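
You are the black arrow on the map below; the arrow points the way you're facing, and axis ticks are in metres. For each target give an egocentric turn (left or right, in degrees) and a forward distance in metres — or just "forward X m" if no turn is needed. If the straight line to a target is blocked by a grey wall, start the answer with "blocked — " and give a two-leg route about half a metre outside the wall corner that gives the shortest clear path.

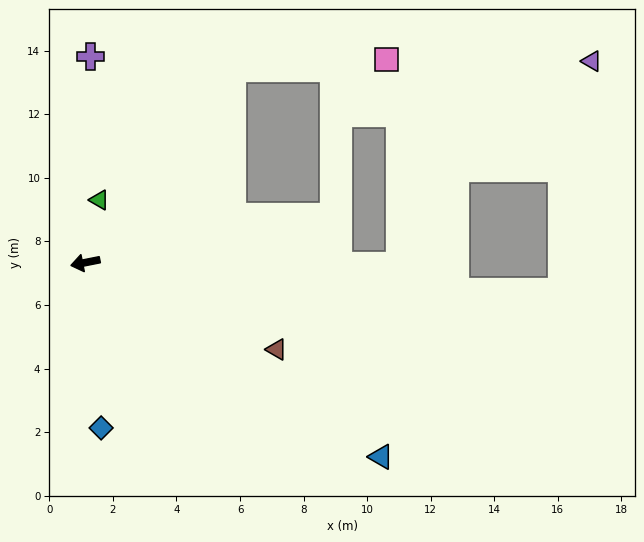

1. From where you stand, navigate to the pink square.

blocked — turn right 139°, forward 7.7 m, then turn right 49°, forward 4.9 m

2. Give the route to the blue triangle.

turn left 135°, forward 11.1 m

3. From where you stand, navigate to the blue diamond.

turn left 84°, forward 5.2 m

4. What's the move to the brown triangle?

turn left 144°, forward 6.6 m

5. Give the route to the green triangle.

turn right 114°, forward 2.0 m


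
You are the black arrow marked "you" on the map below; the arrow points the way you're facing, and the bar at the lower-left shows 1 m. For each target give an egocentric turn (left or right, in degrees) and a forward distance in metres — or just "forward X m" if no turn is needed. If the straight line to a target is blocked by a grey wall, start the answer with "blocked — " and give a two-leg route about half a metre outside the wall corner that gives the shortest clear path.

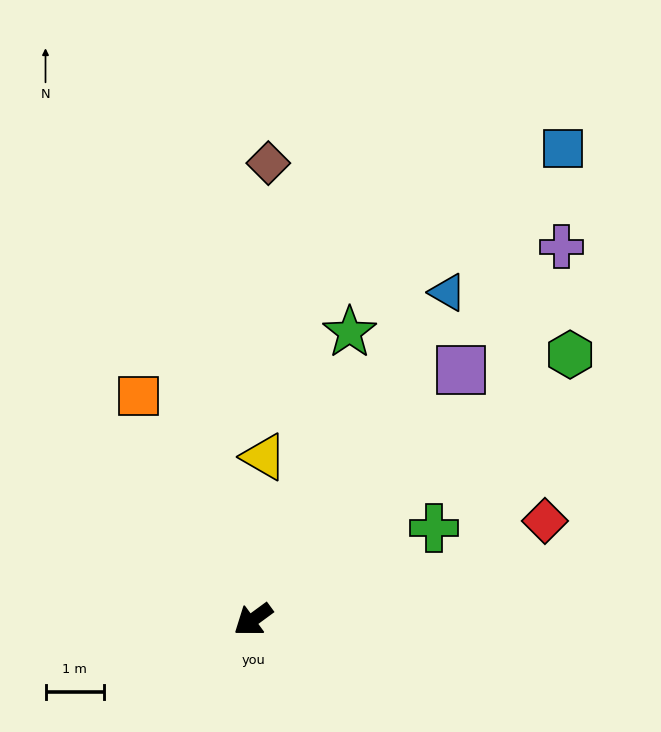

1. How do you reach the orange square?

turn right 99°, forward 4.3 m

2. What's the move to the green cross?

turn left 171°, forward 3.5 m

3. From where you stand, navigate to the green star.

turn right 145°, forward 5.2 m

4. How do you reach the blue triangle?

turn right 157°, forward 6.5 m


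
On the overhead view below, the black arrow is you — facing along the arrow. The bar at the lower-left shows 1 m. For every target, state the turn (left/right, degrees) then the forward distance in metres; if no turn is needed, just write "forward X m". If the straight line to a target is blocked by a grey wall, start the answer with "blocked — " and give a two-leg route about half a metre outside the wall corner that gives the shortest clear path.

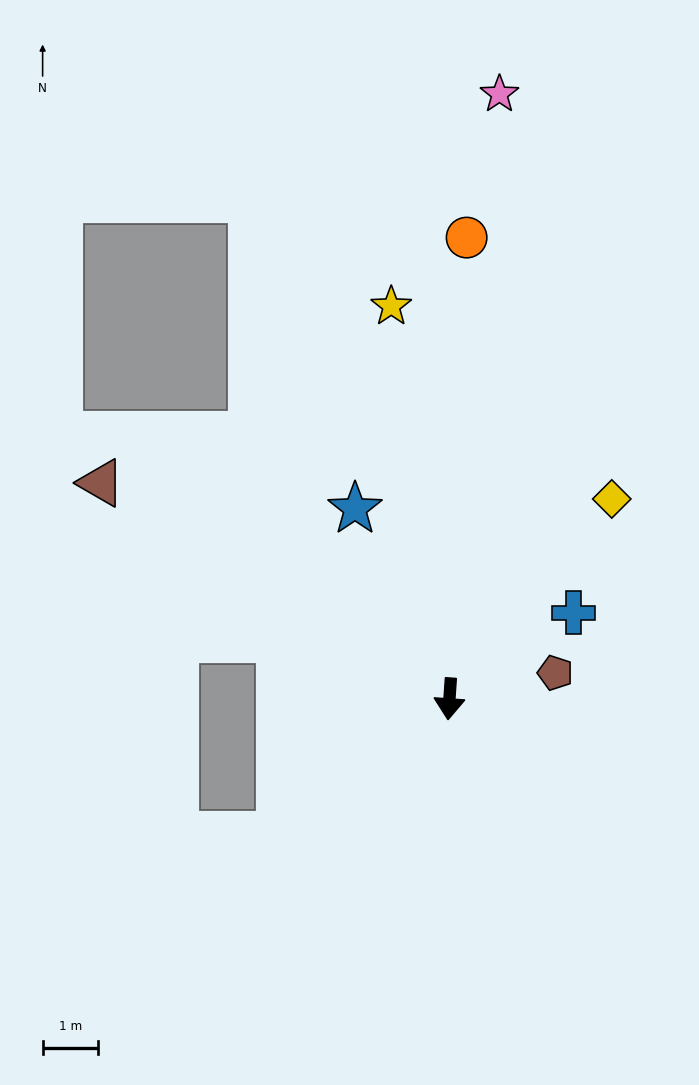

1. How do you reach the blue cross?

turn left 129°, forward 2.7 m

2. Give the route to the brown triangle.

turn right 118°, forward 7.4 m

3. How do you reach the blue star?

turn right 150°, forward 3.9 m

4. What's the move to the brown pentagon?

turn left 108°, forward 2.0 m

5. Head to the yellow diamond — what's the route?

turn left 145°, forward 4.7 m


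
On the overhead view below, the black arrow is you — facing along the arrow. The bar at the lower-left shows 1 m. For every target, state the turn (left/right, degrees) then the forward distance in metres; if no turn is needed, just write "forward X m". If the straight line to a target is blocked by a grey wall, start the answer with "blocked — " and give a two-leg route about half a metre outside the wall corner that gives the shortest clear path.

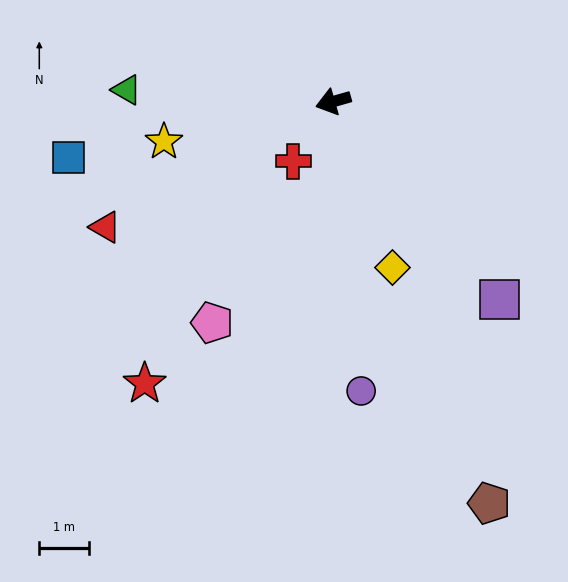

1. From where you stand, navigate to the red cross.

turn left 40°, forward 1.4 m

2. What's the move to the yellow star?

turn right 3°, forward 3.5 m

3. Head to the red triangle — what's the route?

turn left 13°, forward 5.2 m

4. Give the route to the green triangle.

turn right 19°, forward 4.1 m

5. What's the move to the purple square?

turn left 114°, forward 5.2 m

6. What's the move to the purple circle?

turn left 80°, forward 5.8 m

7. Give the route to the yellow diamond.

turn left 94°, forward 3.5 m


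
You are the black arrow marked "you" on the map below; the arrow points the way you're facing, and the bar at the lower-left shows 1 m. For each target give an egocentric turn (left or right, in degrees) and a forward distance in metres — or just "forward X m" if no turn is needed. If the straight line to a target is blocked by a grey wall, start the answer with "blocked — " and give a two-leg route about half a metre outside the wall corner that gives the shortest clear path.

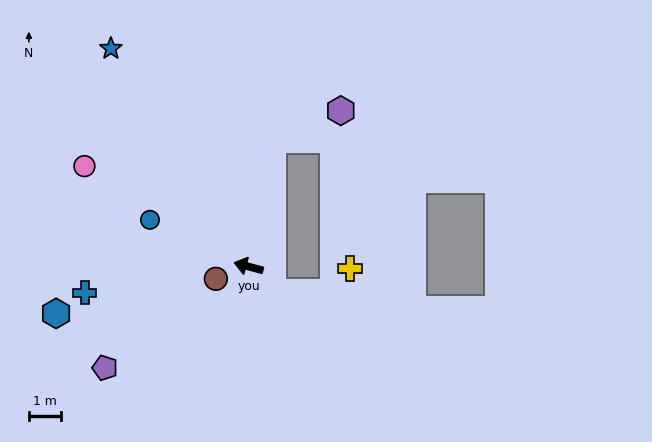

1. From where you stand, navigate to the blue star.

turn right 43°, forward 8.1 m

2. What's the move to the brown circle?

turn left 36°, forward 1.1 m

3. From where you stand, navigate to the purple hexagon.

blocked — turn right 86°, forward 4.1 m, then turn right 56°, forward 2.3 m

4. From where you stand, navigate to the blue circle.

turn right 10°, forward 3.4 m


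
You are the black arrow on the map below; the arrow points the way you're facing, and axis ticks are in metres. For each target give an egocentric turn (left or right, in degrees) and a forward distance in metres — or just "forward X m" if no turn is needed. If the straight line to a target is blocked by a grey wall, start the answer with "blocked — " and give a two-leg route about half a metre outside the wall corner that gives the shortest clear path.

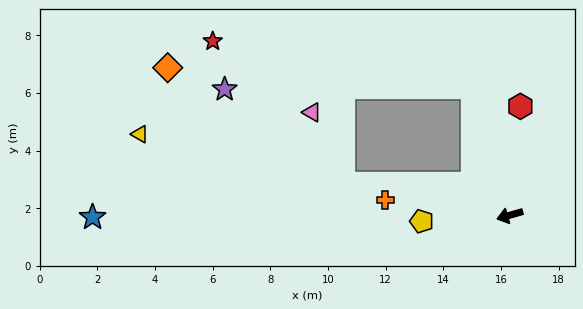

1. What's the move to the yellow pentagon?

turn right 12°, forward 3.1 m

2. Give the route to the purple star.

blocked — turn right 90°, forward 4.6 m, then turn left 74°, forward 8.6 m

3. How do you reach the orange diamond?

blocked — turn right 90°, forward 4.6 m, then turn left 70°, forward 10.6 m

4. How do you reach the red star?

blocked — turn right 90°, forward 4.6 m, then turn left 64°, forward 9.2 m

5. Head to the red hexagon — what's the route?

turn right 112°, forward 3.8 m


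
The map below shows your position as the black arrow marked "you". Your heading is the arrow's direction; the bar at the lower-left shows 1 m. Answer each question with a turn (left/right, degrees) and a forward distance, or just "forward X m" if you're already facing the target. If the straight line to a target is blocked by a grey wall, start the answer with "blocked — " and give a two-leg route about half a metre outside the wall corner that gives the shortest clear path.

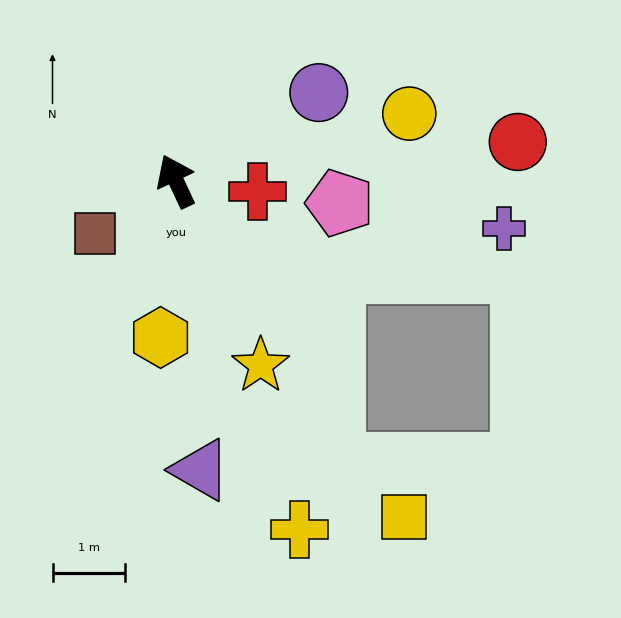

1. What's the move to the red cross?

turn right 122°, forward 1.1 m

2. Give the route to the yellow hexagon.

turn left 149°, forward 2.2 m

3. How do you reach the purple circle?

turn right 83°, forward 2.3 m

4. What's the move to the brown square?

turn left 98°, forward 1.3 m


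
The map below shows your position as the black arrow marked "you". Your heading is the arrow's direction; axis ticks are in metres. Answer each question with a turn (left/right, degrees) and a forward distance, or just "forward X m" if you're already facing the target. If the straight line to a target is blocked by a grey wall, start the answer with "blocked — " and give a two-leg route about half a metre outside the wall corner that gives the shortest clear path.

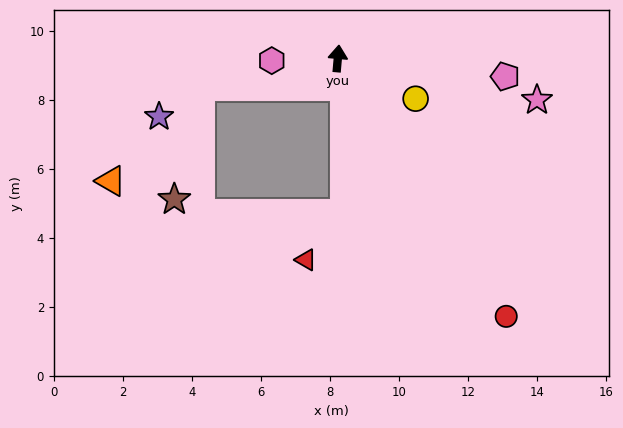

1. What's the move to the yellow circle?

turn right 112°, forward 2.5 m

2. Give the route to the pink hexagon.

turn left 97°, forward 1.9 m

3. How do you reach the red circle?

turn right 142°, forward 8.9 m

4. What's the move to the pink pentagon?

turn right 91°, forward 4.9 m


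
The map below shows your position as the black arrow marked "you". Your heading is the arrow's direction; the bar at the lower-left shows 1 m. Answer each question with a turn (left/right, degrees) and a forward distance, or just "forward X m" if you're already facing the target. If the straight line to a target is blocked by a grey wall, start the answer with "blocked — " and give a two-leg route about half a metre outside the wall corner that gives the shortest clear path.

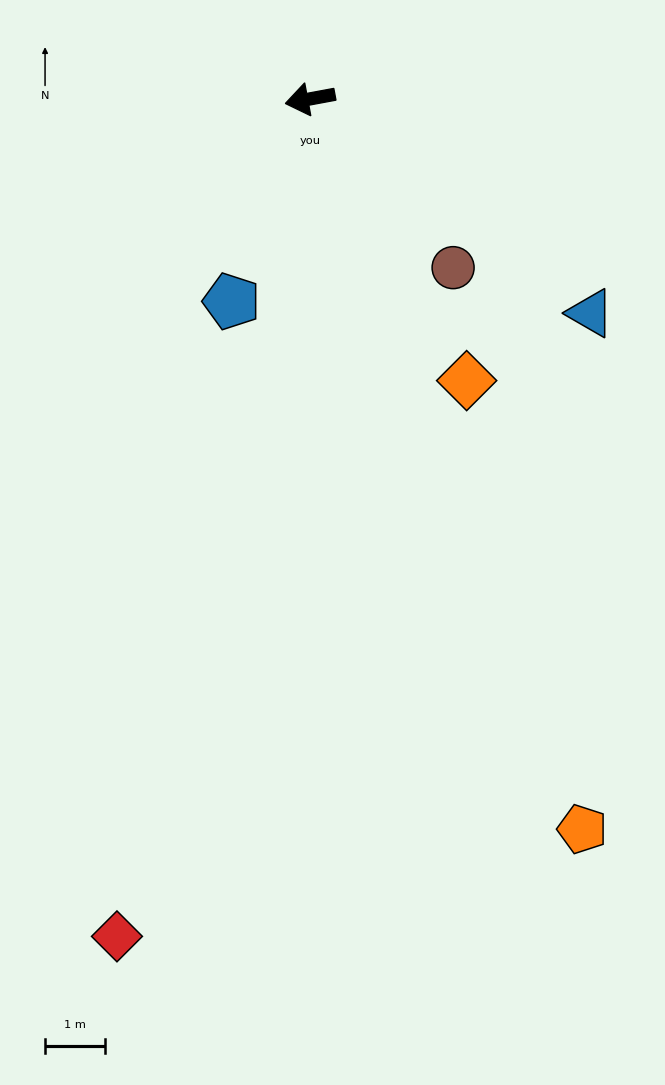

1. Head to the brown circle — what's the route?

turn left 120°, forward 3.7 m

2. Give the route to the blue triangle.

turn left 132°, forward 5.9 m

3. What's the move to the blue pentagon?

turn left 58°, forward 3.6 m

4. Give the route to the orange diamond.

turn left 109°, forward 5.4 m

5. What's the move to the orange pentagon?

turn left 100°, forward 13.0 m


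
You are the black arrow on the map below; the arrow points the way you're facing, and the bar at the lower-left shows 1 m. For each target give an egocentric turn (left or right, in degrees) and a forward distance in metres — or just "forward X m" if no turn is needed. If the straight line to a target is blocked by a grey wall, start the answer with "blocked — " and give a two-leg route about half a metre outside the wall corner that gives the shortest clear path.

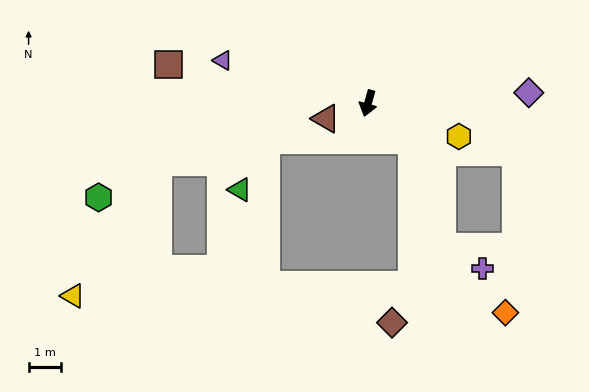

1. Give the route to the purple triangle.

turn right 91°, forward 4.7 m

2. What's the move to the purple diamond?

turn left 109°, forward 5.0 m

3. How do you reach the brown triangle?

turn right 54°, forward 1.4 m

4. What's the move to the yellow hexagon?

turn left 86°, forward 3.0 m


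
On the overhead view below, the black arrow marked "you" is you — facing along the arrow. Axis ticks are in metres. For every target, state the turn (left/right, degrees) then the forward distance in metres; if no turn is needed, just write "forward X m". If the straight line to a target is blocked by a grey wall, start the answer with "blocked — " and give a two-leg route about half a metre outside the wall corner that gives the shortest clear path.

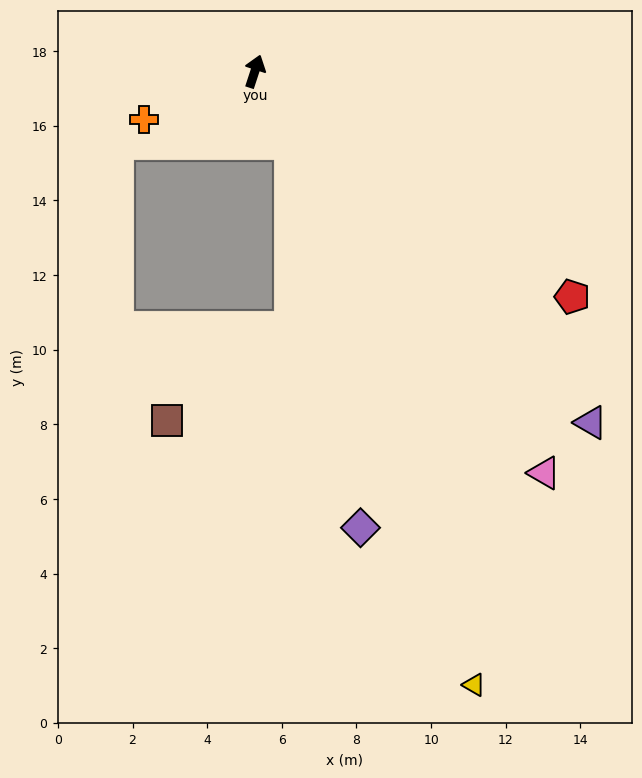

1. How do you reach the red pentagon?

turn right 107°, forward 10.4 m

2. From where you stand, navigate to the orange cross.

turn left 132°, forward 3.2 m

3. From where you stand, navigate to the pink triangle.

turn right 126°, forward 13.3 m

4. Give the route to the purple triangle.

turn right 118°, forward 13.0 m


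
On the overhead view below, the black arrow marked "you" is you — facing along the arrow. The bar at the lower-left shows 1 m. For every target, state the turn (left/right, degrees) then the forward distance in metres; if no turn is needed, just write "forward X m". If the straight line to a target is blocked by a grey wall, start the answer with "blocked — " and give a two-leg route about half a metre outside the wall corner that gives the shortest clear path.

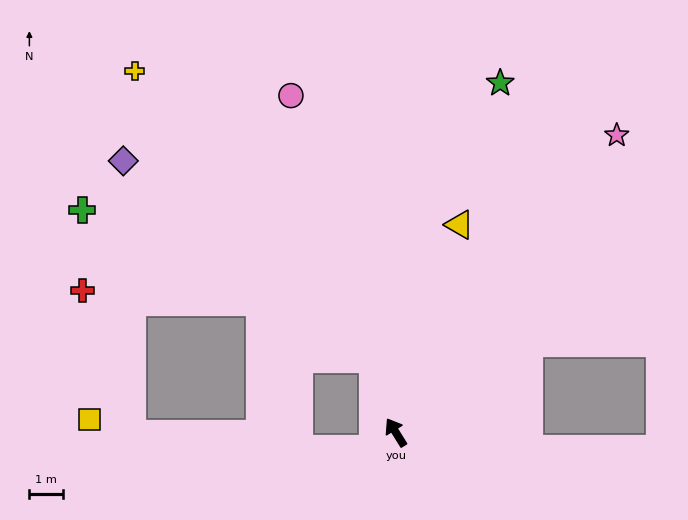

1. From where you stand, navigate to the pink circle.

turn right 15°, forward 10.5 m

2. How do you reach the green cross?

blocked — turn right 15°, forward 2.3 m, then turn left 46°, forward 9.7 m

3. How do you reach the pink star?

turn right 69°, forward 11.0 m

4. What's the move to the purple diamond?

blocked — turn right 15°, forward 2.3 m, then turn left 35°, forward 9.4 m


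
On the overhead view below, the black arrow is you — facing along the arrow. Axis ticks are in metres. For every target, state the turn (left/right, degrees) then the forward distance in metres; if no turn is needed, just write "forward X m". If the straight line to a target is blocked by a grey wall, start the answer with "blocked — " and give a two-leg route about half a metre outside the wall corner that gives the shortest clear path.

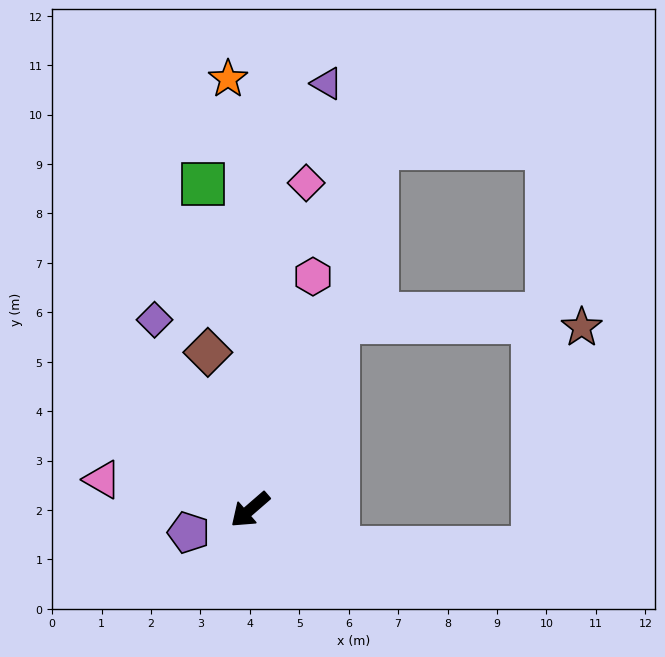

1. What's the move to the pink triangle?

turn right 52°, forward 3.1 m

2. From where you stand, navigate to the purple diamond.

turn right 104°, forward 4.3 m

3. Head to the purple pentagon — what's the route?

turn right 21°, forward 1.3 m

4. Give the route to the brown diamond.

turn right 116°, forward 3.3 m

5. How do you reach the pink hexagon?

turn right 146°, forward 4.9 m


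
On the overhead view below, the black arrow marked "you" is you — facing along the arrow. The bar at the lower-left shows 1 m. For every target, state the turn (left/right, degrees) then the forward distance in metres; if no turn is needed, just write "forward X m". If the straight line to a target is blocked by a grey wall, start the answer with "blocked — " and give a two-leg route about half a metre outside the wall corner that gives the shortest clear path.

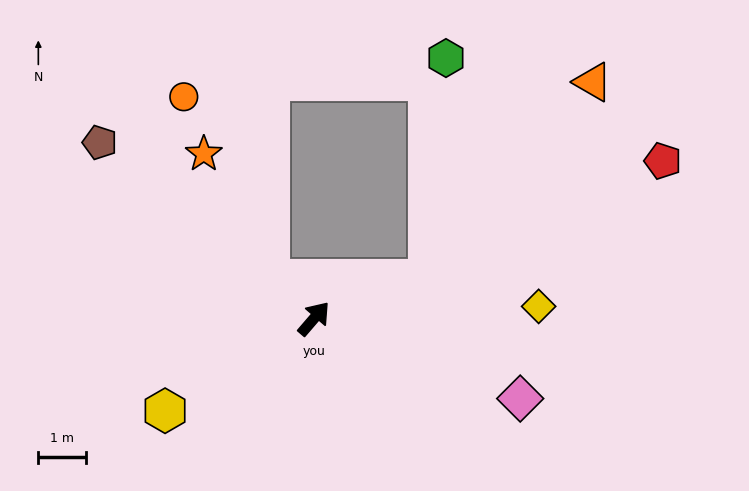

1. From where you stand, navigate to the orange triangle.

blocked — turn right 30°, forward 2.6 m, then turn left 31°, forward 5.4 m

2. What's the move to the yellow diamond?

turn right 46°, forward 4.8 m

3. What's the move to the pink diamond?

turn right 71°, forward 4.7 m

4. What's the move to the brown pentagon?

turn left 91°, forward 5.9 m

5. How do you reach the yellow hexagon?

turn left 162°, forward 3.7 m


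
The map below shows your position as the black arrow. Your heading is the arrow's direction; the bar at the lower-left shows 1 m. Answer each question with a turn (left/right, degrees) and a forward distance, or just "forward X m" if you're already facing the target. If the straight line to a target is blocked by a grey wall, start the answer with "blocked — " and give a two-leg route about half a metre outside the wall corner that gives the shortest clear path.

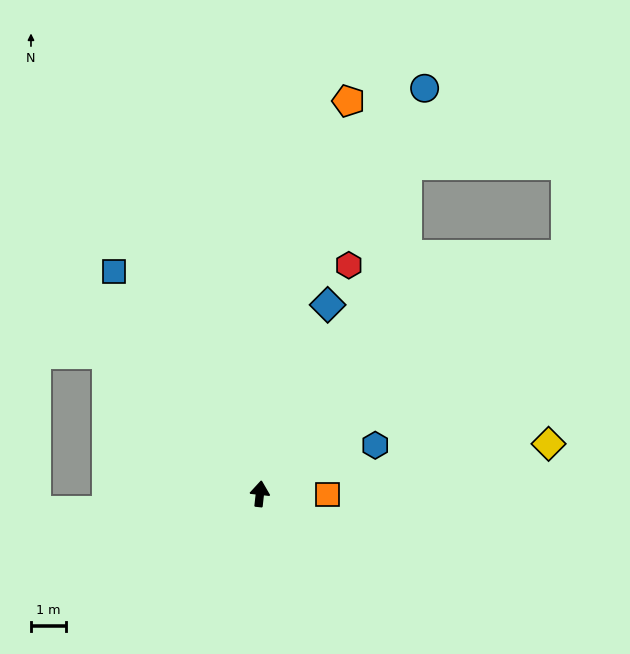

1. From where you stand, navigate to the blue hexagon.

turn right 61°, forward 3.6 m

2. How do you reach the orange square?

turn right 84°, forward 2.0 m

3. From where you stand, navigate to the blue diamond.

turn right 13°, forward 5.8 m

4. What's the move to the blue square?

turn left 40°, forward 7.7 m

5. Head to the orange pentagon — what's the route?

turn right 6°, forward 11.6 m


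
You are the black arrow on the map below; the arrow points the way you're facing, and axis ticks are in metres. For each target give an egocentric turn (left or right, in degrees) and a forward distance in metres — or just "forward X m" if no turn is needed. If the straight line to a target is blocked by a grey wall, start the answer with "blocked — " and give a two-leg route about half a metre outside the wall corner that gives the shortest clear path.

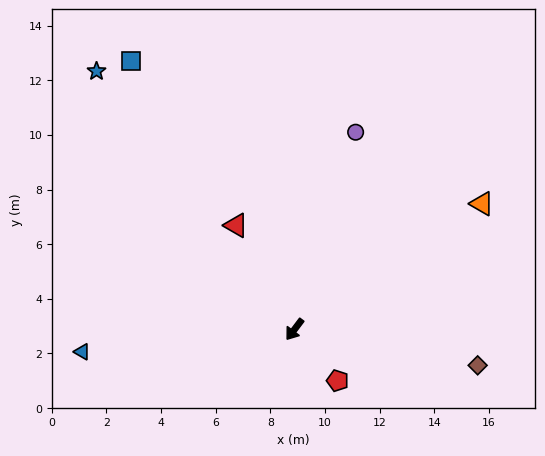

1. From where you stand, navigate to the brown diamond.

turn left 116°, forward 6.8 m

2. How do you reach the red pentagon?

turn left 77°, forward 2.4 m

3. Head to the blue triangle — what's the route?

turn right 47°, forward 7.8 m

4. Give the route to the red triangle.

turn right 114°, forward 4.4 m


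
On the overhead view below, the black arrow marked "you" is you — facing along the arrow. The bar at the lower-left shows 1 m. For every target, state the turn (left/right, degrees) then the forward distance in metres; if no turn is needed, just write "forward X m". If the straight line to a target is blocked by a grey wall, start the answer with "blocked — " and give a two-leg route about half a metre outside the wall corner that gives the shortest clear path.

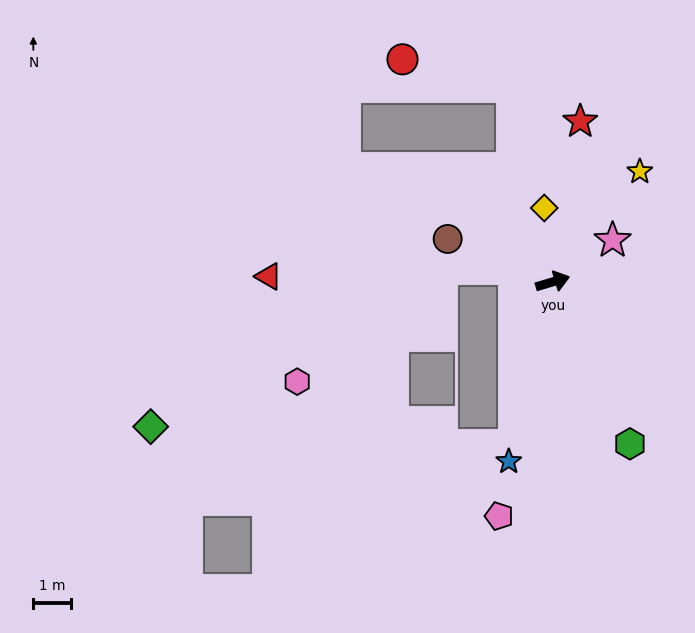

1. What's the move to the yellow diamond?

turn left 80°, forward 2.0 m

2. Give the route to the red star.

turn left 64°, forward 4.4 m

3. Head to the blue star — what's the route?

turn right 120°, forward 4.9 m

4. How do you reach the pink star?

turn left 18°, forward 2.0 m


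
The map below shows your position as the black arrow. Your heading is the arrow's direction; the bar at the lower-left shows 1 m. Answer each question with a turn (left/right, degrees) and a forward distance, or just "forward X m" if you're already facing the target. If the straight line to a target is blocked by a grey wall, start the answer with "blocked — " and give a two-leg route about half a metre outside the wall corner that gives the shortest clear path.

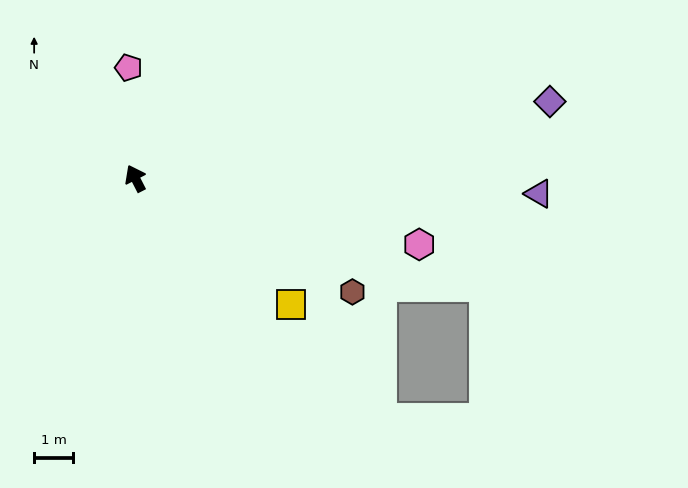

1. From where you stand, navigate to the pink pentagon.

turn right 24°, forward 2.8 m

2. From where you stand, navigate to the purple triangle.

turn right 119°, forward 10.4 m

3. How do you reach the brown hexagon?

turn right 145°, forward 6.3 m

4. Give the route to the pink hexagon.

turn right 130°, forward 7.5 m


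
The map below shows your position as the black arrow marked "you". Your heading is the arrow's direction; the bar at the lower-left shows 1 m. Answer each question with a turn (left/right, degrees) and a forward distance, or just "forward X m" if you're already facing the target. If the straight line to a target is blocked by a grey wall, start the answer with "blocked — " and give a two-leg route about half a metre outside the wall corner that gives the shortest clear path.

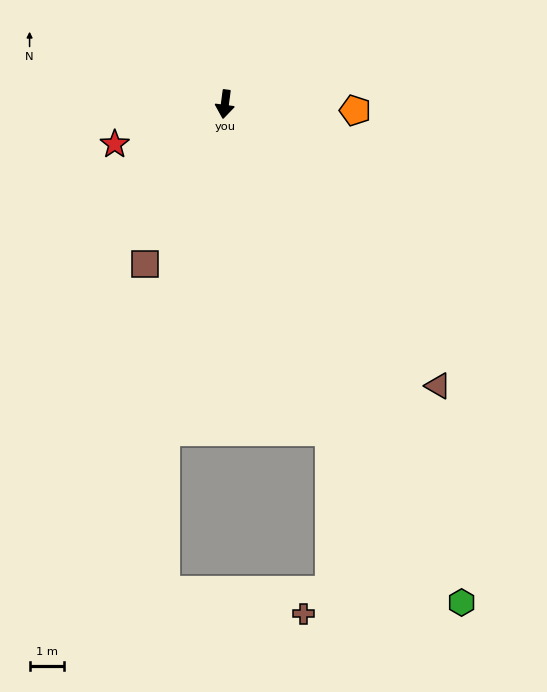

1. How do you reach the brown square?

turn right 19°, forward 5.3 m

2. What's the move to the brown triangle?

turn left 45°, forward 10.4 m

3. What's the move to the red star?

turn right 63°, forward 3.4 m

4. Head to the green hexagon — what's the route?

turn left 33°, forward 16.2 m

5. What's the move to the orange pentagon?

turn left 95°, forward 3.8 m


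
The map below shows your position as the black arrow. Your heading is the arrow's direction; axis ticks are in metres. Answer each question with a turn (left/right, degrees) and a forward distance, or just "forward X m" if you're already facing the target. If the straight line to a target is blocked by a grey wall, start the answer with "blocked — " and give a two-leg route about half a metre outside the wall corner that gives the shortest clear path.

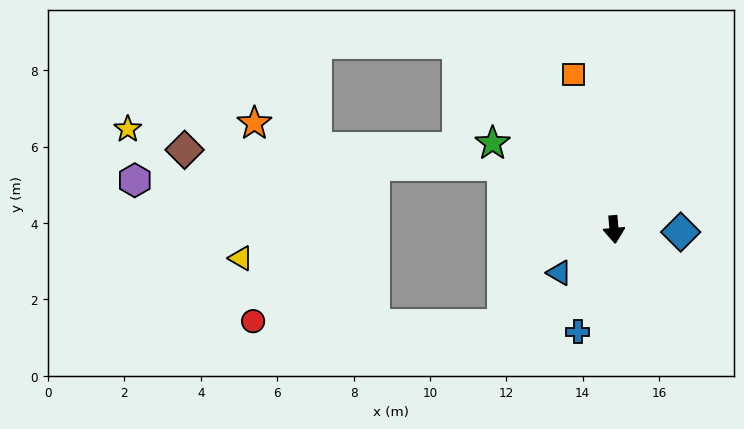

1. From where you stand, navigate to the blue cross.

turn right 25°, forward 2.8 m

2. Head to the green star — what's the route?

turn right 130°, forward 3.9 m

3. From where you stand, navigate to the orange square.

turn right 170°, forward 4.2 m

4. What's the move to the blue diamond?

turn left 83°, forward 1.7 m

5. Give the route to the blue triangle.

turn right 57°, forward 1.8 m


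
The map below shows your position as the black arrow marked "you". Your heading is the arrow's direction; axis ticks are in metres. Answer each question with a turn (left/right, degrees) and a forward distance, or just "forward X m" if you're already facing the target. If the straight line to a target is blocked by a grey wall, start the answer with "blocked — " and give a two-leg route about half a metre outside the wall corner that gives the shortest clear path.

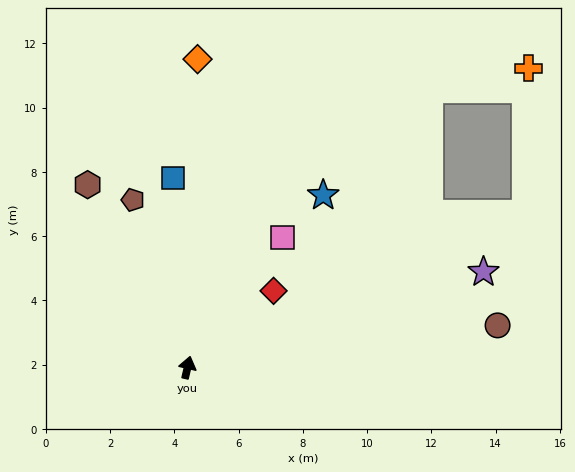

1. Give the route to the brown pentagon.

turn left 31°, forward 5.5 m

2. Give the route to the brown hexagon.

turn left 42°, forward 6.5 m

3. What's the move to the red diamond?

turn right 35°, forward 3.6 m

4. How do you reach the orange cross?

blocked — turn right 52°, forward 11.6 m, then turn left 64°, forward 4.5 m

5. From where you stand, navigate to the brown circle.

turn right 69°, forward 9.7 m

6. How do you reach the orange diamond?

turn left 11°, forward 9.6 m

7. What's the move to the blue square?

turn left 18°, forward 5.9 m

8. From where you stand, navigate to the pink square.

turn right 23°, forward 5.0 m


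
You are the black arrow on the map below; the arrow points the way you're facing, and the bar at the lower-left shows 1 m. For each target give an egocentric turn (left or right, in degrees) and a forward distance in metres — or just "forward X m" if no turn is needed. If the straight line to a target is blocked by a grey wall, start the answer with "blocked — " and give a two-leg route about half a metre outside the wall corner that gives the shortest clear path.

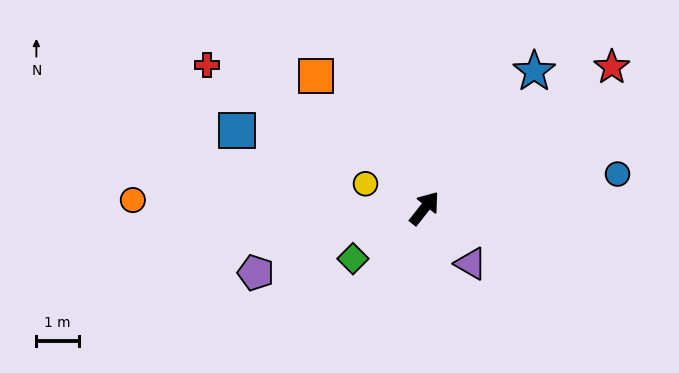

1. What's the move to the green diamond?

turn left 164°, forward 2.1 m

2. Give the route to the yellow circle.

turn left 106°, forward 1.5 m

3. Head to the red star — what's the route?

turn right 15°, forward 5.5 m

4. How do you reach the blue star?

forward 4.1 m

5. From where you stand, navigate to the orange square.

turn left 78°, forward 4.0 m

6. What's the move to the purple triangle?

turn right 102°, forward 1.7 m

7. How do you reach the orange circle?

turn left 127°, forward 6.9 m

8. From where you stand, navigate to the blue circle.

turn right 42°, forward 4.6 m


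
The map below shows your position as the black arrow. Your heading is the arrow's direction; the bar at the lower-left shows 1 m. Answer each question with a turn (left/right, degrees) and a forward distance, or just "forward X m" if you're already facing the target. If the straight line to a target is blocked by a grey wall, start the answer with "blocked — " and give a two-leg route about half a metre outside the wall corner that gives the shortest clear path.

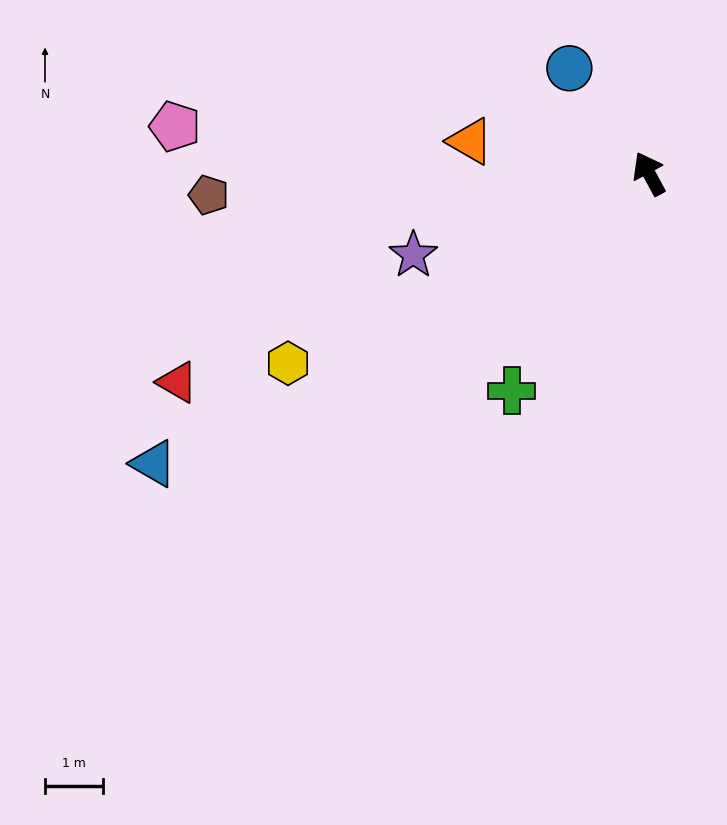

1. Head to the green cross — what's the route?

turn left 119°, forward 4.4 m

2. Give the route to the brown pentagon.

turn left 64°, forward 7.5 m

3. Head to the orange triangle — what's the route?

turn left 51°, forward 3.1 m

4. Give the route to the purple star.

turn left 81°, forward 4.3 m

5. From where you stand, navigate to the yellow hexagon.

turn left 89°, forward 7.0 m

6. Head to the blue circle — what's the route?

turn left 9°, forward 2.3 m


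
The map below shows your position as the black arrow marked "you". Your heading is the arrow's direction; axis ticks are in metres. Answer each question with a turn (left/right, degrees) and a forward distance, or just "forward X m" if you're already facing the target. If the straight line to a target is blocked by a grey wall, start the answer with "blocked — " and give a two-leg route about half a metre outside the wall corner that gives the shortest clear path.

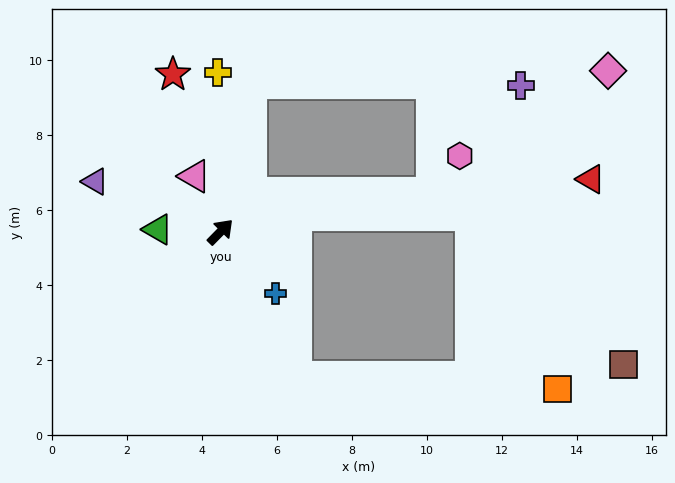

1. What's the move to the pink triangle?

turn left 69°, forward 1.6 m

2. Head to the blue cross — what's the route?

turn right 94°, forward 2.2 m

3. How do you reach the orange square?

blocked — turn right 108°, forward 4.4 m, then turn left 60°, forward 7.0 m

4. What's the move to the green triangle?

turn left 132°, forward 1.7 m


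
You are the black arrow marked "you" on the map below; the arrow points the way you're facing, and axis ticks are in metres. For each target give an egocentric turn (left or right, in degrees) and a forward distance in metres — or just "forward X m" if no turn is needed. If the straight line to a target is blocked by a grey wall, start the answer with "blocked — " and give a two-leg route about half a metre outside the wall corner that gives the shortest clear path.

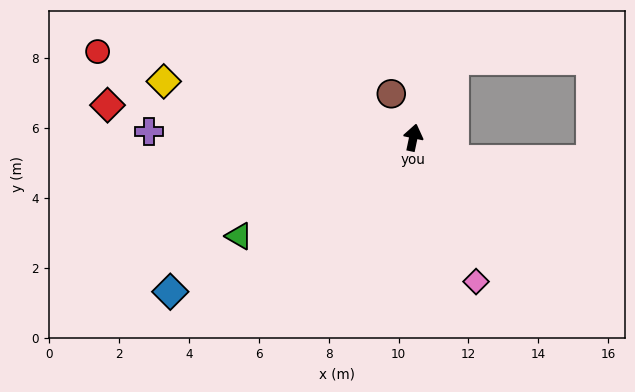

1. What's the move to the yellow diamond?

turn left 89°, forward 7.3 m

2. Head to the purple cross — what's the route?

turn left 101°, forward 7.6 m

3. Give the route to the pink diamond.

turn right 145°, forward 4.5 m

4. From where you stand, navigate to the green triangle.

turn left 131°, forward 5.7 m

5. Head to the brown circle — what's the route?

turn left 39°, forward 1.4 m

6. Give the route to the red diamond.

turn left 96°, forward 8.8 m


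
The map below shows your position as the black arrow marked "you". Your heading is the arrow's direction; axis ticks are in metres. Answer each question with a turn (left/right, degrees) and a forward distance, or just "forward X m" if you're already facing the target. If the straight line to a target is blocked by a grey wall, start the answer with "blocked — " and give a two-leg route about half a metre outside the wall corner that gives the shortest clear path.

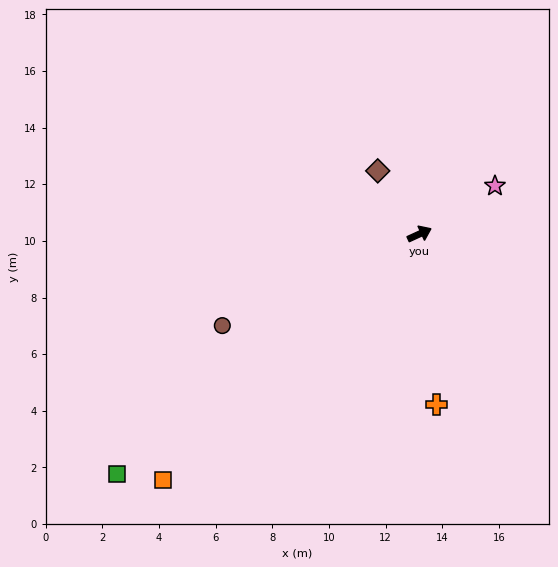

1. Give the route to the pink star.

turn left 8°, forward 3.2 m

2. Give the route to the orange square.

turn right 161°, forward 12.6 m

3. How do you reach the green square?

turn right 166°, forward 13.6 m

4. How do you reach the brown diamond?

turn left 99°, forward 2.7 m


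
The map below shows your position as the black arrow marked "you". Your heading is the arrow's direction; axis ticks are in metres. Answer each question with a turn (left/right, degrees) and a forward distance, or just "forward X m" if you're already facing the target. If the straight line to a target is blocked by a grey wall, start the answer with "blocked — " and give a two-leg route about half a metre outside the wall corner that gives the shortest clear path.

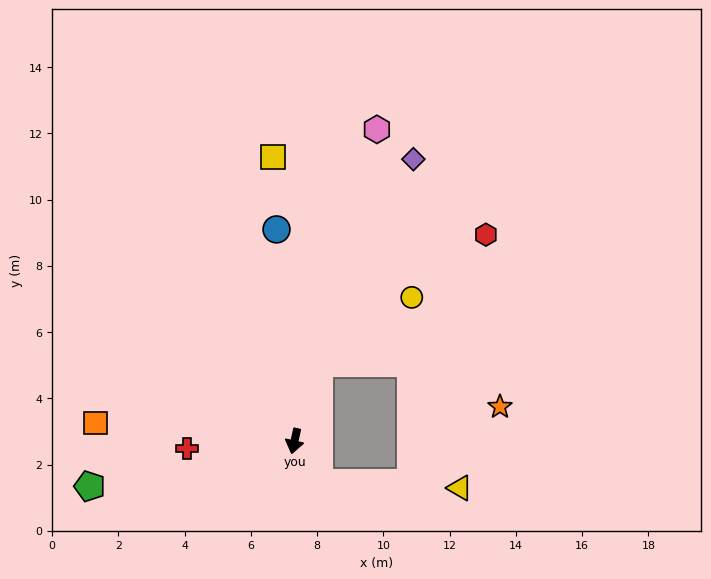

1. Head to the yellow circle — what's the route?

blocked — turn left 175°, forward 2.5 m, then turn right 37°, forward 3.4 m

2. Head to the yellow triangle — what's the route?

blocked — turn left 43°, forward 1.5 m, then turn left 58°, forward 4.2 m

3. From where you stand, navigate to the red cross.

turn right 74°, forward 3.3 m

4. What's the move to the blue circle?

turn right 163°, forward 6.4 m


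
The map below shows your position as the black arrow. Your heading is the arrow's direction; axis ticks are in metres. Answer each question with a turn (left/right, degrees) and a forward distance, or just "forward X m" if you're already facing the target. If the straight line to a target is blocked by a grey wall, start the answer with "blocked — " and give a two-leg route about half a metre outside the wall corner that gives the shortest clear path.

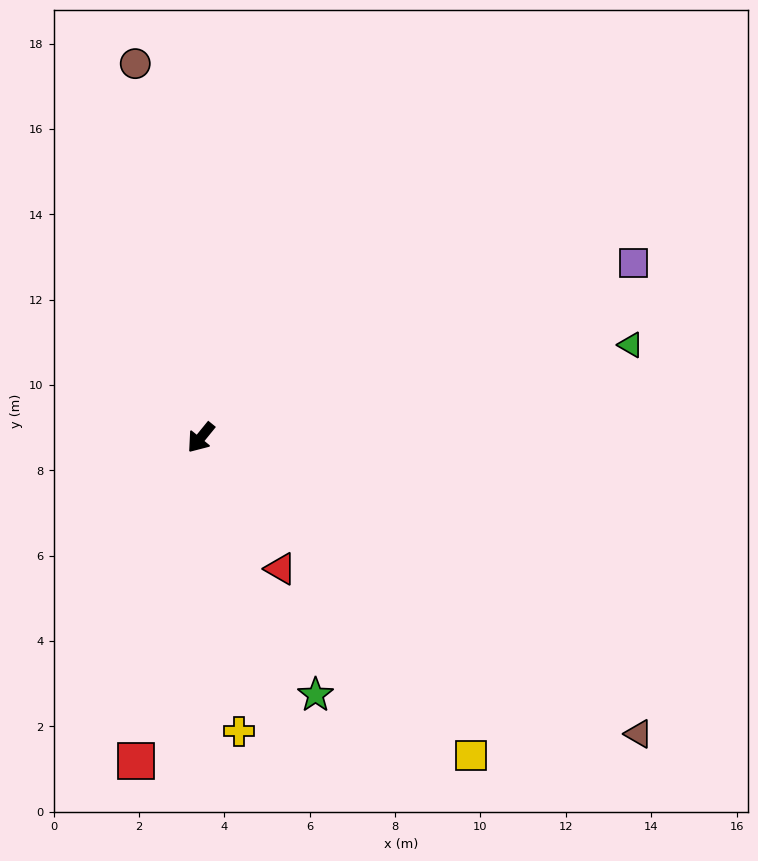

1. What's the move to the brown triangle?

turn left 95°, forward 12.4 m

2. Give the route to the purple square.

turn left 151°, forward 10.9 m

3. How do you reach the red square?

turn left 28°, forward 7.7 m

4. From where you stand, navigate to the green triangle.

turn left 141°, forward 10.3 m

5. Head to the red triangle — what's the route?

turn left 70°, forward 3.6 m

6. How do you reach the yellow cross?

turn left 47°, forward 6.9 m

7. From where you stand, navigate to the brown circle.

turn right 131°, forward 8.9 m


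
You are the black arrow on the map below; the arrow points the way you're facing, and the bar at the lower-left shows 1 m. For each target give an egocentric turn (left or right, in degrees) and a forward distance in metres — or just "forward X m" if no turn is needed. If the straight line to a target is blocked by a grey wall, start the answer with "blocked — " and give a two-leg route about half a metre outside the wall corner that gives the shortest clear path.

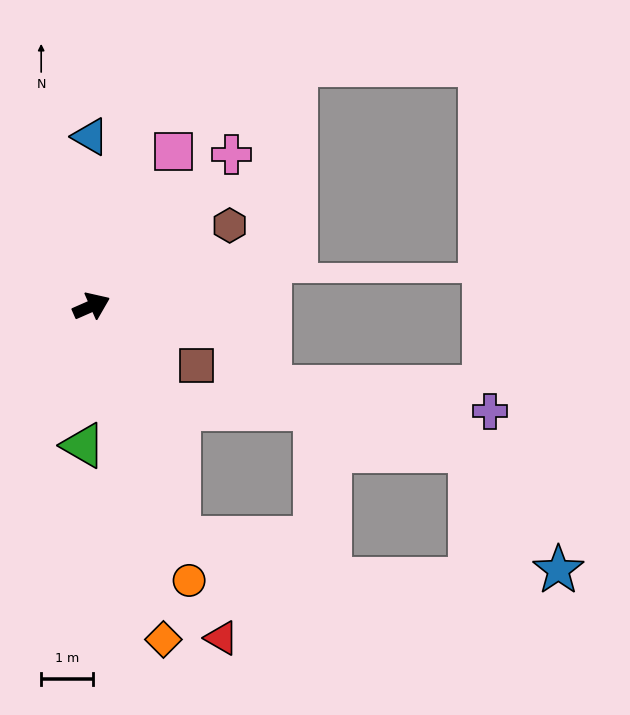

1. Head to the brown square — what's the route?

turn right 53°, forward 2.3 m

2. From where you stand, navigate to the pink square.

turn left 38°, forward 3.4 m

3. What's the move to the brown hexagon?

turn left 7°, forward 3.1 m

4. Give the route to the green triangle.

turn right 117°, forward 2.7 m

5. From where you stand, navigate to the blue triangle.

turn left 67°, forward 3.3 m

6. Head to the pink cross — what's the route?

turn left 24°, forward 4.0 m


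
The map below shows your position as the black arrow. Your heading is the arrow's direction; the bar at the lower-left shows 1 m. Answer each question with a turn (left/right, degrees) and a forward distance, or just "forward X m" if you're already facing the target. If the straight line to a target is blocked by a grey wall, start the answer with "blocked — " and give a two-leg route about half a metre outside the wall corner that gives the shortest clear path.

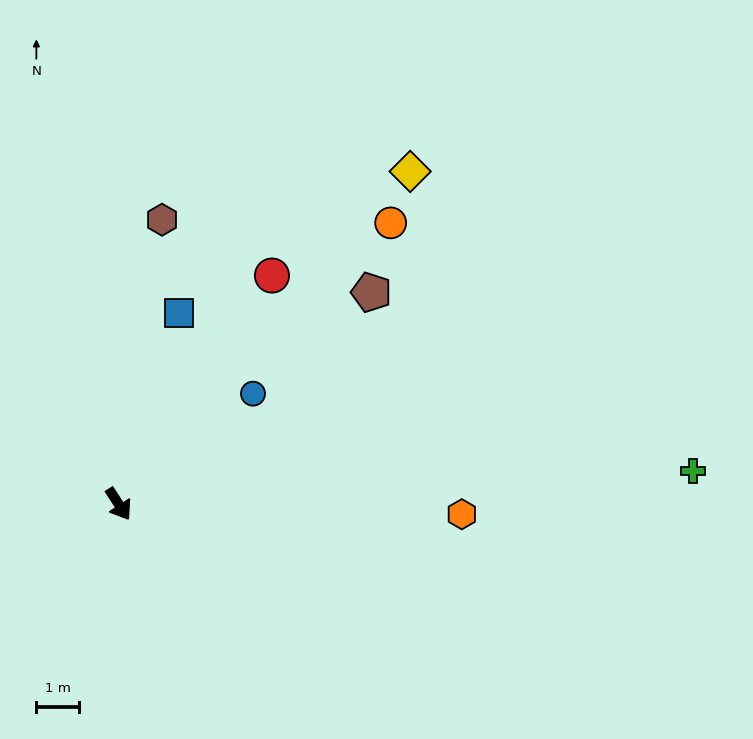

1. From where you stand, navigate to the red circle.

turn left 113°, forward 6.4 m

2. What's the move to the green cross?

turn left 60°, forward 13.5 m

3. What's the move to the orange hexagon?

turn left 55°, forward 8.0 m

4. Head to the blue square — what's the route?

turn left 130°, forward 4.7 m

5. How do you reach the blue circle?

turn left 97°, forward 4.1 m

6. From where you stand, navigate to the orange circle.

turn left 103°, forward 9.2 m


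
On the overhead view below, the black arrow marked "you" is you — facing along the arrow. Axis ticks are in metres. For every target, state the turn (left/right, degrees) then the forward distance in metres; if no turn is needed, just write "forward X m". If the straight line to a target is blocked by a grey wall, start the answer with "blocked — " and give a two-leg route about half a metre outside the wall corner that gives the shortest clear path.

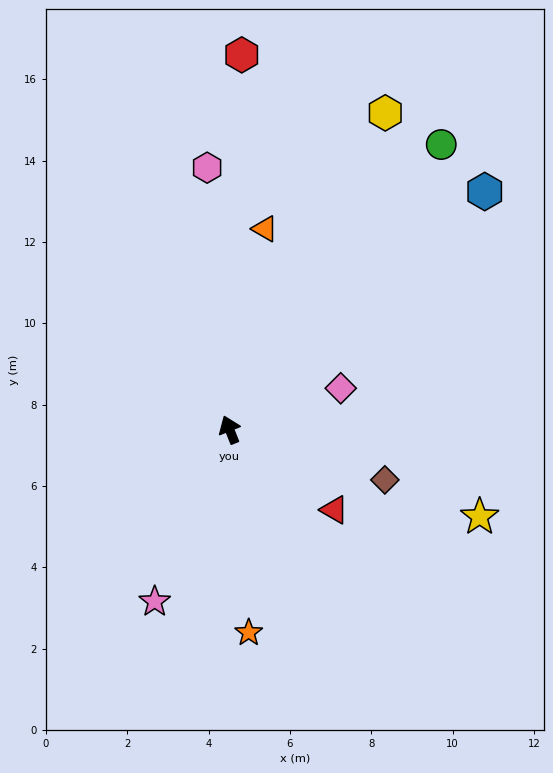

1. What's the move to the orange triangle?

turn right 32°, forward 5.0 m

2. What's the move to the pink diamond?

turn right 91°, forward 2.9 m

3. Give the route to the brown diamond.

turn right 130°, forward 4.0 m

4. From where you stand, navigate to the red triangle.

turn right 149°, forward 3.2 m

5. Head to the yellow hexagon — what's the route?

turn right 48°, forward 8.7 m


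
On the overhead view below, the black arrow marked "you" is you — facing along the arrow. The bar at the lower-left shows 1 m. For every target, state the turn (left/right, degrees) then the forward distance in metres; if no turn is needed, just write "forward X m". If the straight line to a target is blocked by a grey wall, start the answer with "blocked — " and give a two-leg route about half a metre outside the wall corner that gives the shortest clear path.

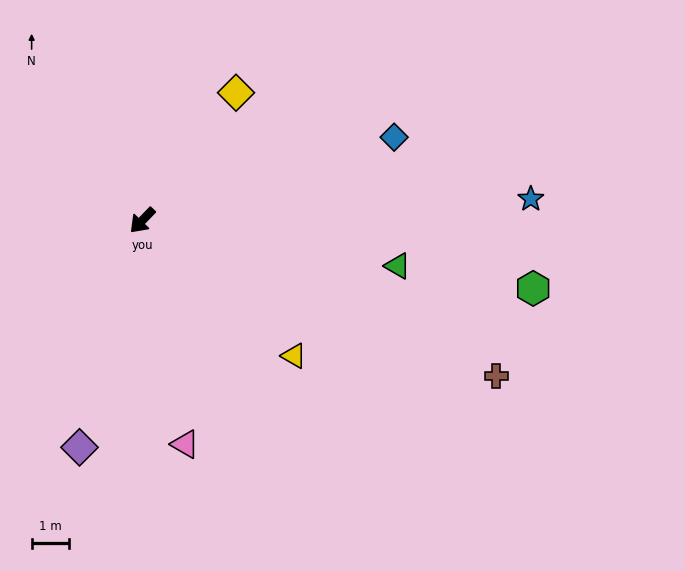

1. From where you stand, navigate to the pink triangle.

turn left 55°, forward 6.2 m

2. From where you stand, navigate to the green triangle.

turn left 124°, forward 7.0 m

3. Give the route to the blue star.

turn left 137°, forward 10.5 m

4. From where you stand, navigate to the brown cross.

turn left 110°, forward 10.4 m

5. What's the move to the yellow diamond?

turn right 172°, forward 4.3 m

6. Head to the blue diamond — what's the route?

turn left 152°, forward 7.2 m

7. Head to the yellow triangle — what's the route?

turn left 92°, forward 5.5 m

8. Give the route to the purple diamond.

turn left 29°, forward 6.4 m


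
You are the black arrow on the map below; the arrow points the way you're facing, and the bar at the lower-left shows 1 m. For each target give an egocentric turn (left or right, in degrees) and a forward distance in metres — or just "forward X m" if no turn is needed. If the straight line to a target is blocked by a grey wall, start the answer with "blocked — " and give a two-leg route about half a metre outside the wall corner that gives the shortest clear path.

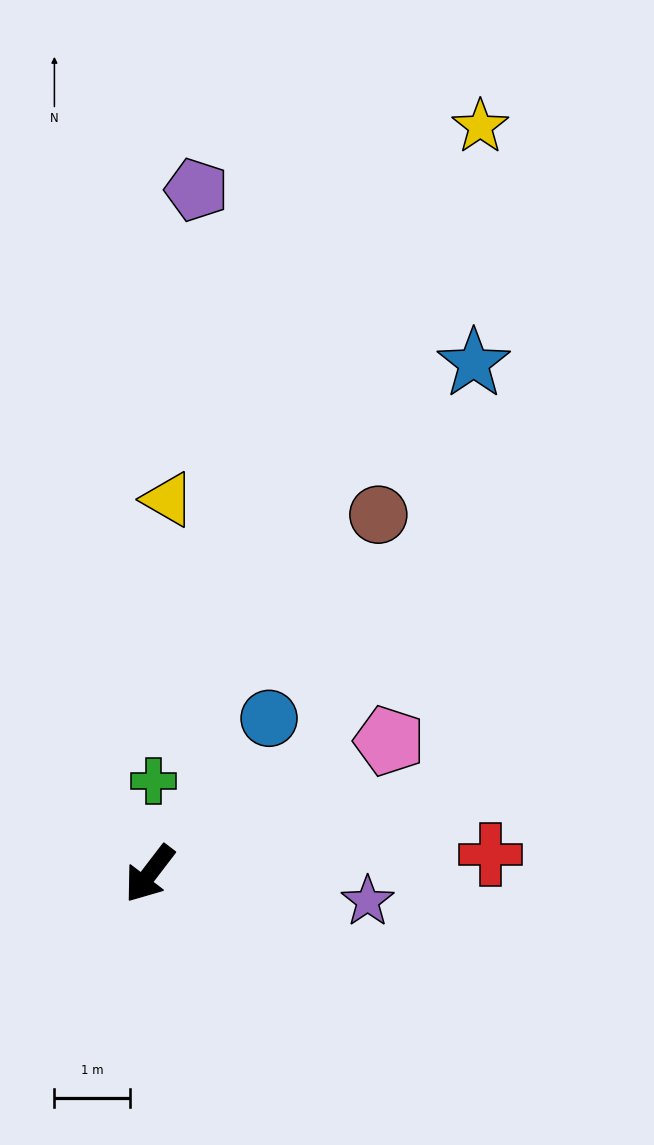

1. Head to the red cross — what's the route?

turn left 131°, forward 4.5 m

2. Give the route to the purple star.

turn left 120°, forward 2.9 m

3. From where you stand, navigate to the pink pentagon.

turn left 156°, forward 3.6 m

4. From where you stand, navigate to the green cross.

turn right 145°, forward 1.2 m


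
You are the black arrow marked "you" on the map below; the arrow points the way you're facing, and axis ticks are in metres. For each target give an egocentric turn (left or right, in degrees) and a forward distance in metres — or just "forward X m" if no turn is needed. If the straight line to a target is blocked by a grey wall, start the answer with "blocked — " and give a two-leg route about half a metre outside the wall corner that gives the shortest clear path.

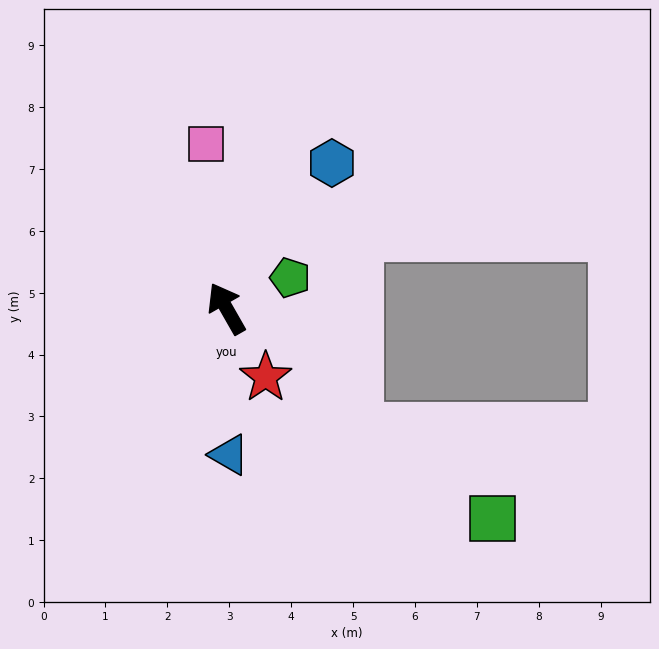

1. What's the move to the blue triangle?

turn left 151°, forward 2.4 m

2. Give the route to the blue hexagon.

turn right 66°, forward 2.9 m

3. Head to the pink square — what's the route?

turn right 23°, forward 2.7 m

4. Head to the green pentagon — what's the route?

turn right 94°, forward 1.1 m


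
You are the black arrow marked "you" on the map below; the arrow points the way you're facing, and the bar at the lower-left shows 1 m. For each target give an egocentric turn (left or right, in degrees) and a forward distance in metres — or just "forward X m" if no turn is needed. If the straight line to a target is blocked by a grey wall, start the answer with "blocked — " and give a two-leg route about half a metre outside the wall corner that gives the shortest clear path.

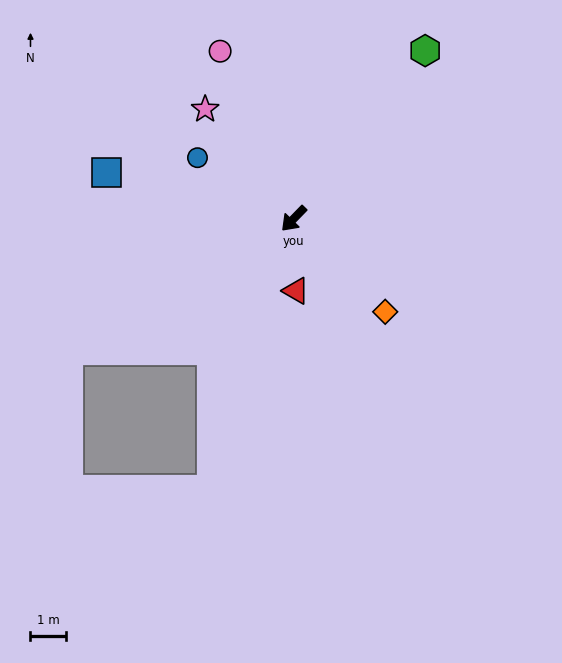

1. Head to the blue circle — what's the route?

turn right 78°, forward 3.2 m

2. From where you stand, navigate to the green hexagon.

turn right 174°, forward 6.1 m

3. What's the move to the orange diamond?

turn left 89°, forward 3.7 m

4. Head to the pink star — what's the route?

turn right 97°, forward 4.0 m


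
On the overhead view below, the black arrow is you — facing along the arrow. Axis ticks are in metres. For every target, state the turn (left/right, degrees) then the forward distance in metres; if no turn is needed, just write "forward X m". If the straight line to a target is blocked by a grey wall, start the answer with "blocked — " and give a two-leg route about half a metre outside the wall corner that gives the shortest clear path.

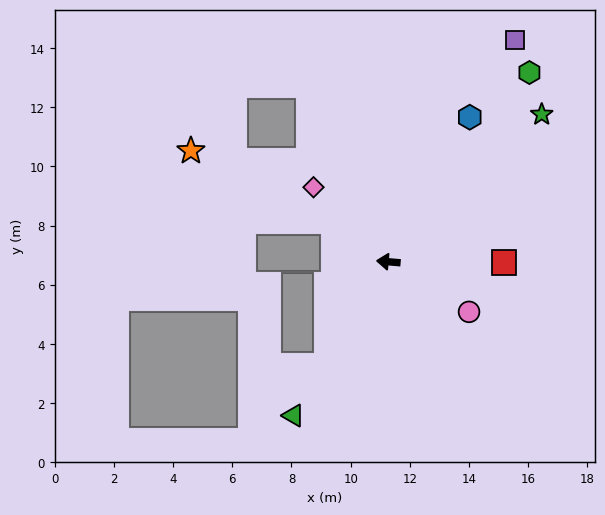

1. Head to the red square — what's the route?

turn right 175°, forward 3.9 m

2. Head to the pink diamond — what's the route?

turn right 40°, forward 3.6 m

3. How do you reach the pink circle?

turn left 153°, forward 3.2 m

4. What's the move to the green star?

turn right 131°, forward 7.2 m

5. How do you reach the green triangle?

turn left 63°, forward 6.1 m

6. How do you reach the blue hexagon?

turn right 114°, forward 5.6 m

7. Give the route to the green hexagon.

turn right 122°, forward 8.0 m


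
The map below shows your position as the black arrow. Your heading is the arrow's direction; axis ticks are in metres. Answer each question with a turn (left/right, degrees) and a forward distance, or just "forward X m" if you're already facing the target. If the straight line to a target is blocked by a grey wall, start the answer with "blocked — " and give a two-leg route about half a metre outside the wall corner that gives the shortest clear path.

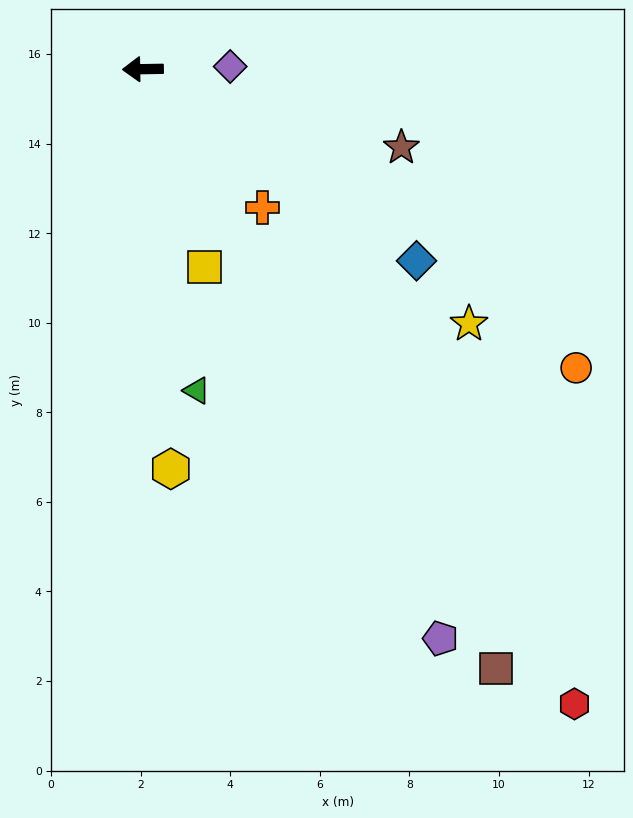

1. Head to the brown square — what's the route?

turn left 120°, forward 15.5 m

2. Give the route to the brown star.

turn left 162°, forward 6.0 m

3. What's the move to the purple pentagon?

turn left 117°, forward 14.3 m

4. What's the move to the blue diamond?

turn left 144°, forward 7.5 m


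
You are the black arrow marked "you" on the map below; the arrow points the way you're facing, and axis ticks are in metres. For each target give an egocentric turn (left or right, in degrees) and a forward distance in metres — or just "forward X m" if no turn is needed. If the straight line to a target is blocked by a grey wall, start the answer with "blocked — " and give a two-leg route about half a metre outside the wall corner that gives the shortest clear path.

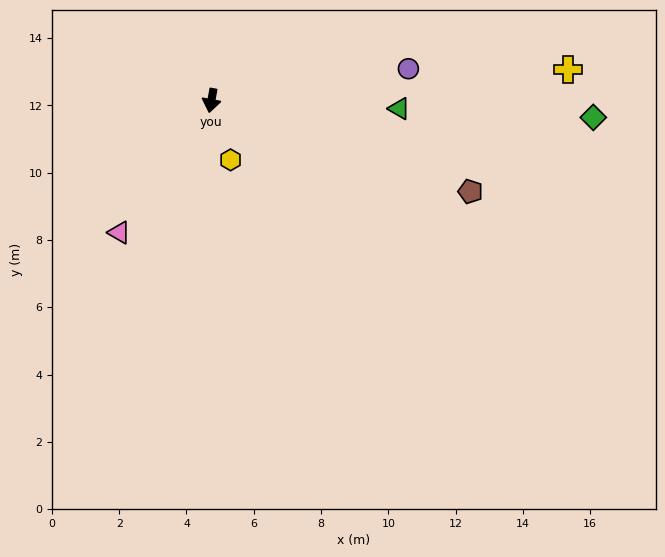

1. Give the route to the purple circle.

turn left 110°, forward 5.9 m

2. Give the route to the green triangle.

turn left 98°, forward 5.6 m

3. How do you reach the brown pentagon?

turn left 81°, forward 8.2 m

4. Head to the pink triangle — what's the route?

turn right 25°, forward 4.8 m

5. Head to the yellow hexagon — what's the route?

turn left 28°, forward 1.9 m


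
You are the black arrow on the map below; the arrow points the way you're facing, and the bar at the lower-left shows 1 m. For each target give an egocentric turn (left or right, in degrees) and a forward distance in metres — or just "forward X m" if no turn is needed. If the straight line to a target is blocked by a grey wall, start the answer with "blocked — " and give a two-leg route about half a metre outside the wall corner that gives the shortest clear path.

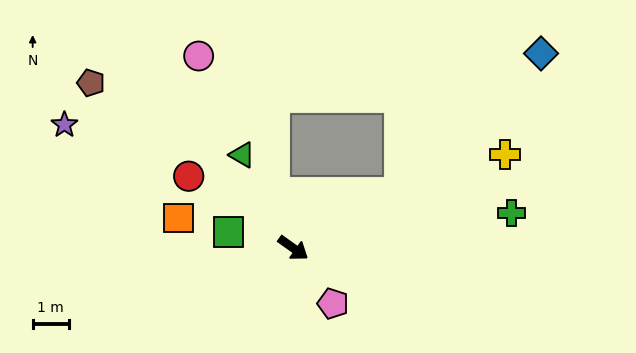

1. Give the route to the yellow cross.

turn left 59°, forward 6.4 m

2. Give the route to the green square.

turn right 158°, forward 1.9 m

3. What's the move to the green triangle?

turn left 154°, forward 3.0 m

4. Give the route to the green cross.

turn left 45°, forward 6.1 m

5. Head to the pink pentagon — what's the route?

turn right 19°, forward 1.9 m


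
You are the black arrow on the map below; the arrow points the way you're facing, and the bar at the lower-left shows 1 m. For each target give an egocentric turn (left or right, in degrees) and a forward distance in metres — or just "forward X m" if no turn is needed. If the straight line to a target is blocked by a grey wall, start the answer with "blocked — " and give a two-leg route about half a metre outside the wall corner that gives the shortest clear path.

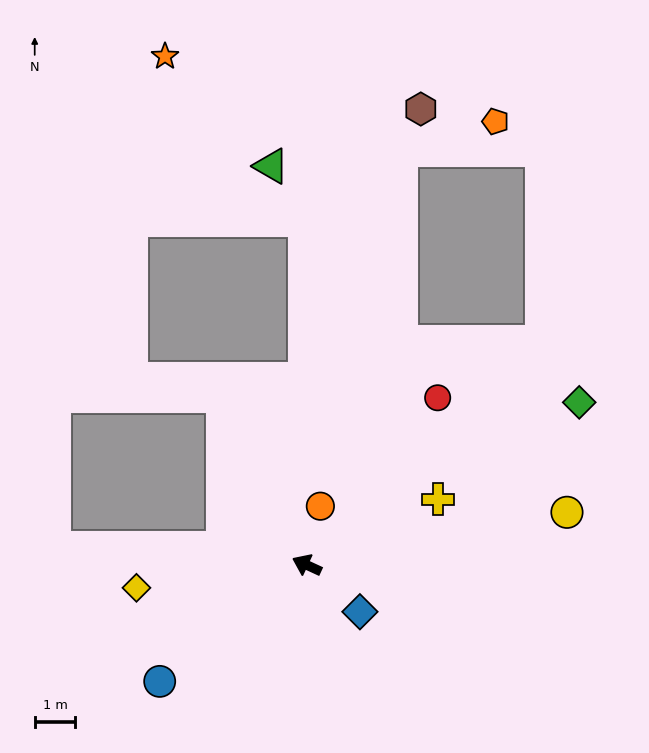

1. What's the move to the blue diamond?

turn left 163°, forward 1.7 m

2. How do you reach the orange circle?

turn right 78°, forward 1.5 m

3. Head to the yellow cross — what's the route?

turn right 129°, forward 3.6 m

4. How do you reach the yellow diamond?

turn left 32°, forward 4.2 m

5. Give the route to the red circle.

turn right 103°, forward 5.2 m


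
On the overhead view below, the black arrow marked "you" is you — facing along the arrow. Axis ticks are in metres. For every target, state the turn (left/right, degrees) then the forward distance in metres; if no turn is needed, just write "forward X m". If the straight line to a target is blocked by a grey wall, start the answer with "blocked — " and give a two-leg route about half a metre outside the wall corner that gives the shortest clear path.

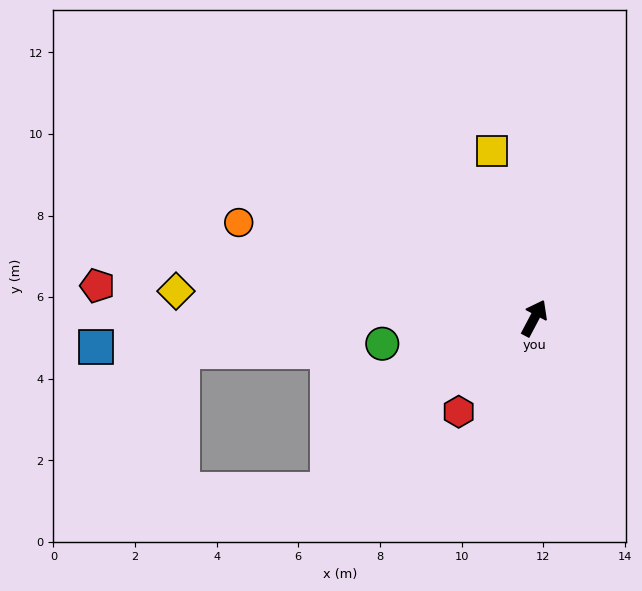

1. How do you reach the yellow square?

turn left 42°, forward 4.2 m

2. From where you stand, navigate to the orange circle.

turn left 100°, forward 7.6 m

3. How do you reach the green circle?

turn left 127°, forward 3.8 m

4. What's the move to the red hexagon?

turn left 169°, forward 2.9 m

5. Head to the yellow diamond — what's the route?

turn left 114°, forward 8.8 m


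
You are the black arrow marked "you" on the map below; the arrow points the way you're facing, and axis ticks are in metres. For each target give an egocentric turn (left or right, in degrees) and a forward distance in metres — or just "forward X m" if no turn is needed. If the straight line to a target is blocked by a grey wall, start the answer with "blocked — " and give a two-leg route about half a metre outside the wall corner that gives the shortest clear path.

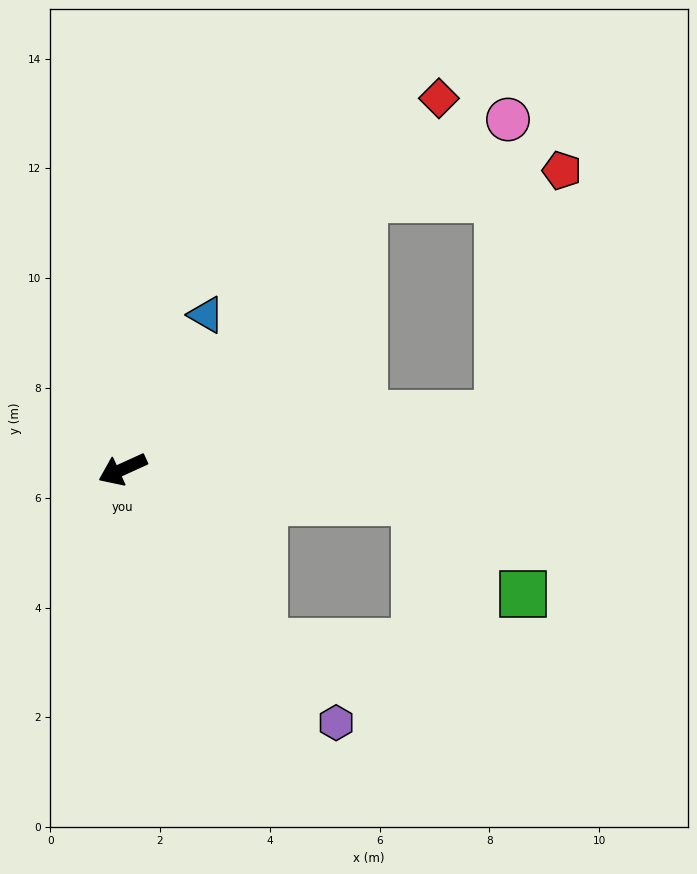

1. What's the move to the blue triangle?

turn right 143°, forward 3.2 m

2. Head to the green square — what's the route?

blocked — turn left 149°, forward 5.4 m, then turn right 34°, forward 2.6 m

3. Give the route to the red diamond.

turn right 155°, forward 8.9 m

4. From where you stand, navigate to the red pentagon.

blocked — turn right 156°, forward 6.6 m, then turn right 40°, forward 3.6 m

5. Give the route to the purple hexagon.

turn left 106°, forward 6.0 m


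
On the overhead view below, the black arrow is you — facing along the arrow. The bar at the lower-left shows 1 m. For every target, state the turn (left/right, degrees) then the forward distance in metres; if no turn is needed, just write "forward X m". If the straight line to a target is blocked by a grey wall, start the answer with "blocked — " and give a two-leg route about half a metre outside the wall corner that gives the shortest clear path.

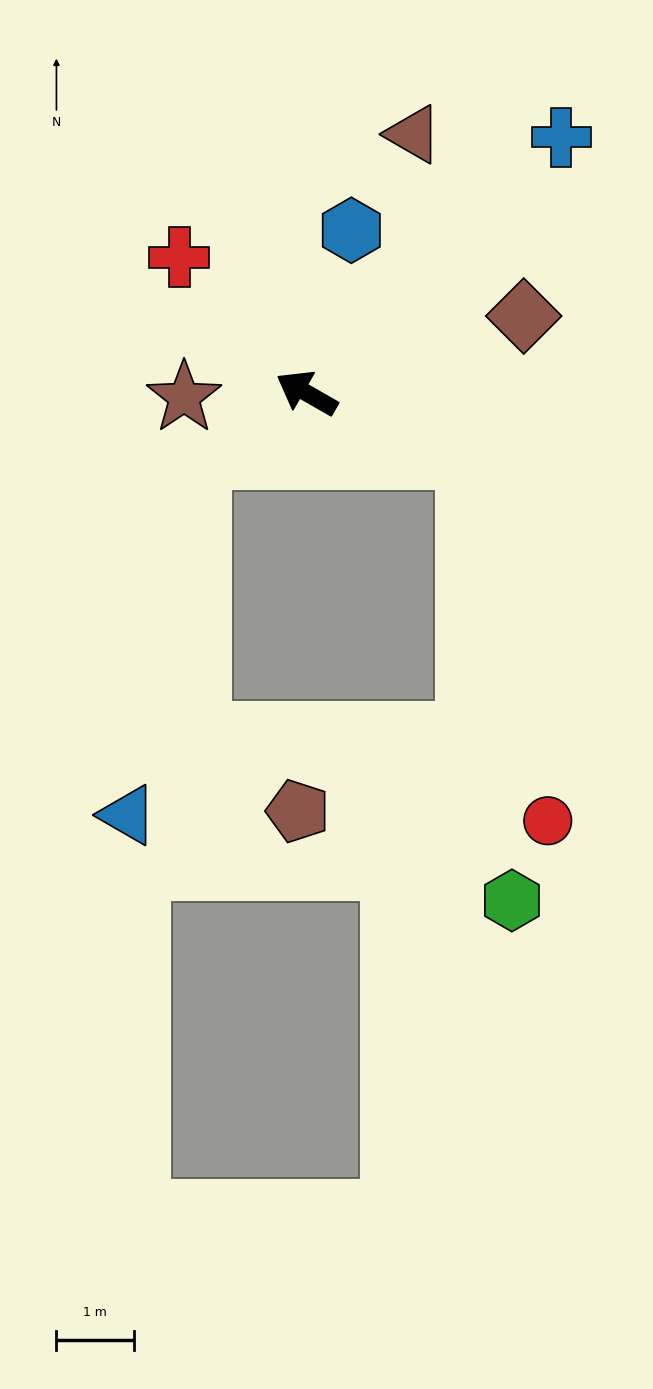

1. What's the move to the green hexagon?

blocked — turn right 171°, forward 2.2 m, then turn right 64°, forward 5.8 m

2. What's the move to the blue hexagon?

turn right 76°, forward 2.2 m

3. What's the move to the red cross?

turn right 17°, forward 2.4 m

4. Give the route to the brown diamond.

turn right 131°, forward 3.0 m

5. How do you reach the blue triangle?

blocked — turn left 60°, forward 1.6 m, then turn left 49°, forward 4.7 m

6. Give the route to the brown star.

turn left 32°, forward 1.6 m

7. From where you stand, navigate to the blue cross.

turn right 105°, forward 4.7 m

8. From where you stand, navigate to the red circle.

blocked — turn right 171°, forward 2.2 m, then turn right 57°, forward 4.8 m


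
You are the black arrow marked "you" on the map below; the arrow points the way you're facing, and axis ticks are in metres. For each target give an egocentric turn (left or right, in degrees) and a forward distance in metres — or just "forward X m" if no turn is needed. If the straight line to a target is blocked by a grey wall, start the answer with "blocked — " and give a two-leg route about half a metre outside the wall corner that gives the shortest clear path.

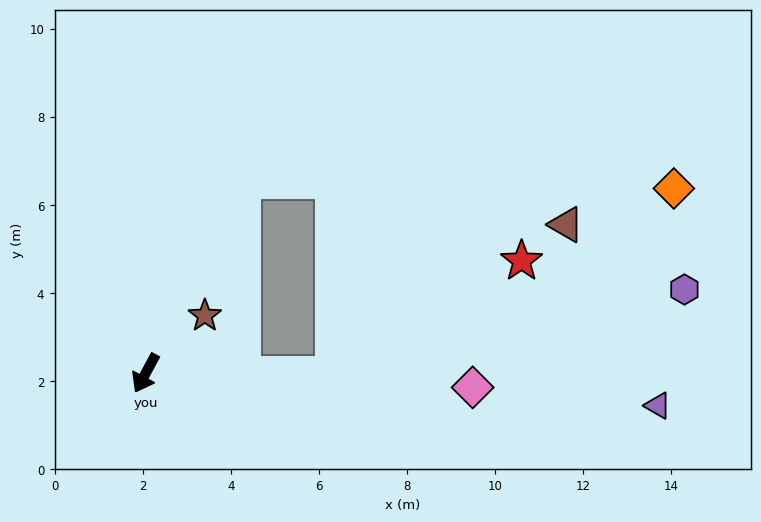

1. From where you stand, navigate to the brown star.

turn left 163°, forward 1.9 m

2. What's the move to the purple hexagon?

blocked — turn left 118°, forward 4.3 m, then turn left 14°, forward 8.2 m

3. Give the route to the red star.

blocked — turn left 118°, forward 4.3 m, then turn left 32°, forward 5.0 m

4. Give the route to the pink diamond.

turn left 116°, forward 7.4 m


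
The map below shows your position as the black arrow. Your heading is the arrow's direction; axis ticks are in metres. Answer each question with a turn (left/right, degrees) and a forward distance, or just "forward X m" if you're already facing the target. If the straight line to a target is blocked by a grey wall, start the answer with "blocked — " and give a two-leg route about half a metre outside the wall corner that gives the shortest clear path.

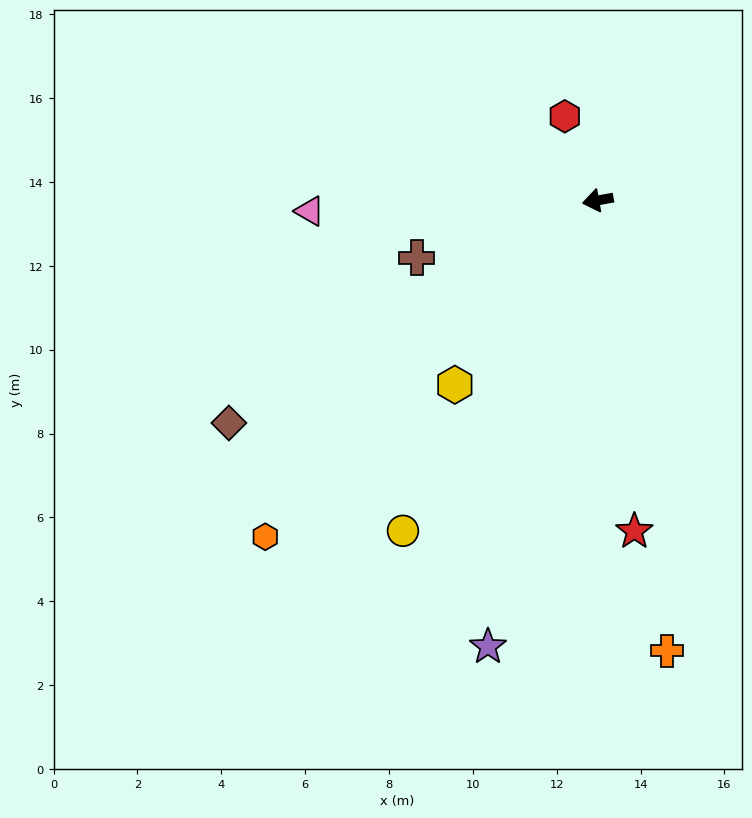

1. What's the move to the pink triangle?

turn right 8°, forward 6.9 m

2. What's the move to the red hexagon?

turn right 79°, forward 2.2 m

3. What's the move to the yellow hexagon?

turn left 42°, forward 5.6 m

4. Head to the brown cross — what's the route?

turn left 7°, forward 4.5 m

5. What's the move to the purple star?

turn left 66°, forward 11.0 m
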